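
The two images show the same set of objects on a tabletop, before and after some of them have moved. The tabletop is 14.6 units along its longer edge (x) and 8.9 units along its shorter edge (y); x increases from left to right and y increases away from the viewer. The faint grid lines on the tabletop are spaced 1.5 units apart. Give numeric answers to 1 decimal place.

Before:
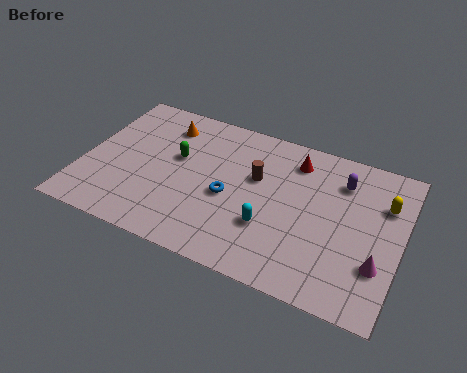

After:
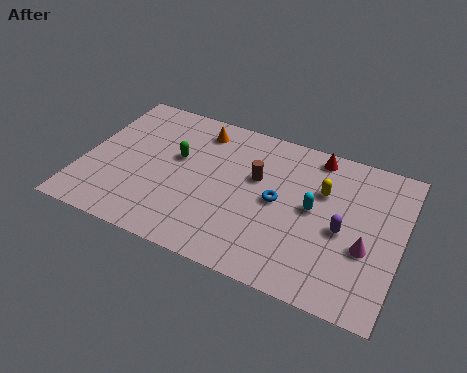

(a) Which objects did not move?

the green capsule and the brown cylinder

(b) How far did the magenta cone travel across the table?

0.9

The magenta cone moved from about (13.7, 2.7) to (13.1, 3.4), a distance of √(0.6² + 0.7²) ≈ 0.9.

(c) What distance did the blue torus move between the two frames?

2.3

From (6.8, 3.9) to (9.0, 4.5), the blue torus covered √(2.2² + 0.6²) ≈ 2.3 units.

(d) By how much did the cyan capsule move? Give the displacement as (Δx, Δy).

(1.8, 1.8)

From the two frames, the cyan capsule sits at roughly (8.8, 2.9) before and (10.6, 4.7) after.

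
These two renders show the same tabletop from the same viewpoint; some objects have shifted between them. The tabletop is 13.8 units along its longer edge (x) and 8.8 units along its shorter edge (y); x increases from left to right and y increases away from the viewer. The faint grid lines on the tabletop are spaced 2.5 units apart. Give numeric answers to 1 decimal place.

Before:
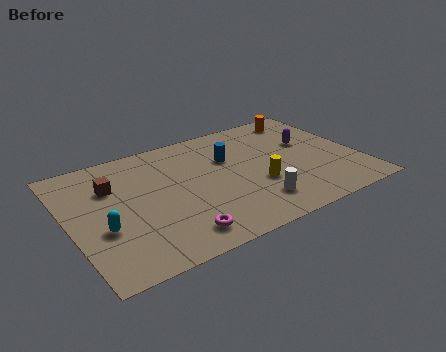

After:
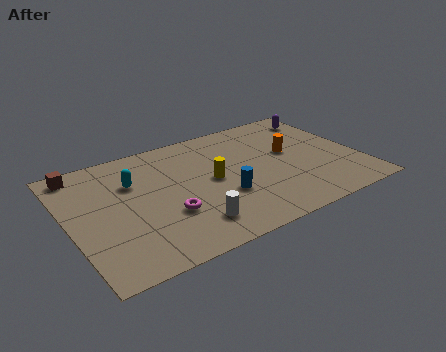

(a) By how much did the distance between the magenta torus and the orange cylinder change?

-3.0

They were about 9.6 units apart before and 6.6 after — 3.0 units closer together.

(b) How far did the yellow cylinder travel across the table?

2.4

The yellow cylinder was near (8.8, 3.2) before and (6.8, 4.5) after, so it travelled √(2.0² + 1.3²) ≈ 2.4 units.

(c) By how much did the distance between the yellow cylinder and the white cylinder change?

+1.7

Before: roughly 1.4 units apart; after: 3.1. That's 1.7 units further apart.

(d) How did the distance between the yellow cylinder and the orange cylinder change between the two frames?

-1.5

The distance was about 5.4 in the first image and 3.9 in the second, so they moved 1.5 units closer together.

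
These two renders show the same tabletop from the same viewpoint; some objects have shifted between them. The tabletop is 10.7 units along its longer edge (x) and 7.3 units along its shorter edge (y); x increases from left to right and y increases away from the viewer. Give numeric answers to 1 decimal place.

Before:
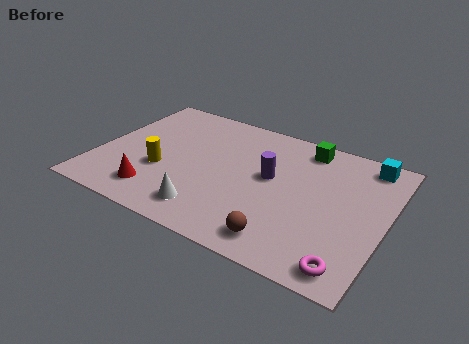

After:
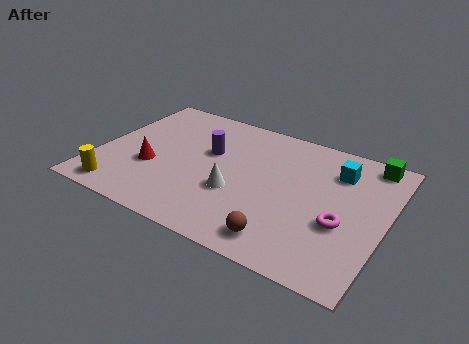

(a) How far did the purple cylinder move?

2.4

The purple cylinder was near (6.4, 4.1) before and (4.0, 4.5) after, so it travelled √(2.4² + 0.4²) ≈ 2.4 units.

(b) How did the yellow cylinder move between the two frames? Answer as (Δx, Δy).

(-1.3, -1.8)

From the two frames, the yellow cylinder sits at roughly (2.5, 2.7) before and (1.2, 0.9) after.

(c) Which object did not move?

the brown sphere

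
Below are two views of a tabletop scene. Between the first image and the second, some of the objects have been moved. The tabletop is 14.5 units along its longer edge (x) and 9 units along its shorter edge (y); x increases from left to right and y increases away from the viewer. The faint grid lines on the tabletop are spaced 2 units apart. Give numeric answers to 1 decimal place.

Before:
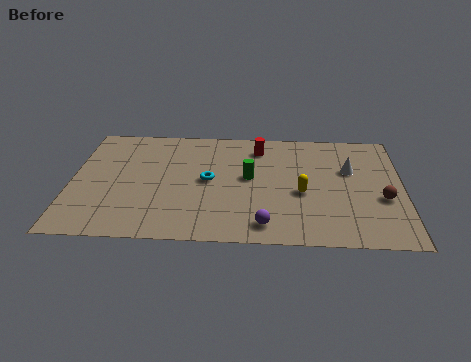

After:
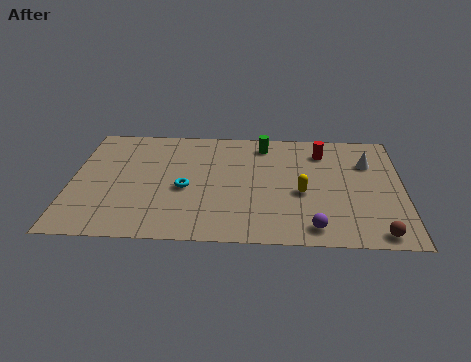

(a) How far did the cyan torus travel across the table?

1.2

From (6.0, 4.6) to (5.0, 3.9), the cyan torus covered √(1.0² + 0.7²) ≈ 1.2 units.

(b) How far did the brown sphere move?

2.6

The brown sphere moved from about (13.6, 3.5) to (13.3, 0.9), a distance of √(0.3² + 2.6²) ≈ 2.6.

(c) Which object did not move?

the yellow capsule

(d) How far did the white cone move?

1.0

The white cone moved from about (12.2, 5.7) to (13.0, 6.3), a distance of √(0.8² + 0.6²) ≈ 1.0.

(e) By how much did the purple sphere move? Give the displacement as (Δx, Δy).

(2.1, -0.1)

The purple sphere was at about (8.5, 1.3) and moved to about (10.6, 1.2).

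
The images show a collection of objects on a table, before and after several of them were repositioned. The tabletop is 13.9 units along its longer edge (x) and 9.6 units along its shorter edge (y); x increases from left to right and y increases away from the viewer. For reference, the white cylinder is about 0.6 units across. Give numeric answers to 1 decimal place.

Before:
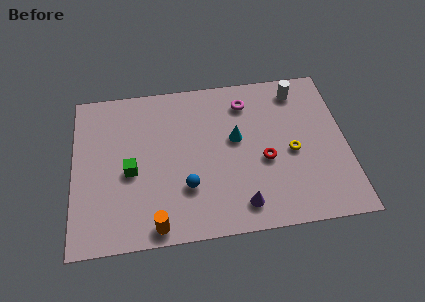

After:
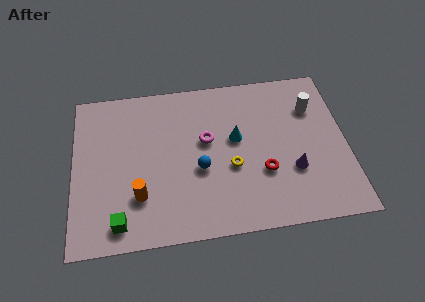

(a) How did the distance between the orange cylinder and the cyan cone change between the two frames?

-0.5

They were about 6.2 units apart before and 5.7 after — 0.5 units closer together.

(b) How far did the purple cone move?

3.2

From (8.4, 1.5) to (11.1, 3.2), the purple cone covered √(2.7² + 1.7²) ≈ 3.2 units.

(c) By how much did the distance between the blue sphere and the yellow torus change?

-4.0

The distance was about 5.6 in the first image and 1.6 in the second, so they moved 4.0 units closer together.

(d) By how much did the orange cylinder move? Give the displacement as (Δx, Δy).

(-0.8, 1.8)

From the two frames, the orange cylinder sits at roughly (4.1, 0.9) before and (3.3, 2.7) after.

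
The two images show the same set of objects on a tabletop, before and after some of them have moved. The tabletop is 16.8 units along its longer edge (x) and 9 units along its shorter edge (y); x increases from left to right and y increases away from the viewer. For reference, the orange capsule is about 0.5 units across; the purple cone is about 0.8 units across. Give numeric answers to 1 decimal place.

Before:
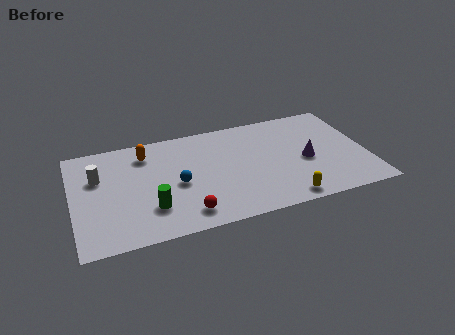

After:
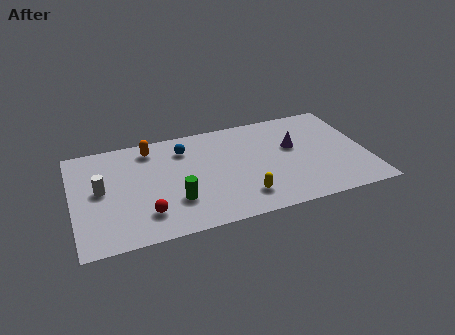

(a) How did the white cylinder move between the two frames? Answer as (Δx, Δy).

(0.1, -1.1)

The white cylinder started near (1.5, 5.9) and ended near (1.6, 4.8).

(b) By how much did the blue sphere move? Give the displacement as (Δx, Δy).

(0.6, 2.9)

The blue sphere was at about (5.9, 4.1) and moved to about (6.5, 7.0).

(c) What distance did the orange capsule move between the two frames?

0.5

The orange capsule was near (4.3, 7.2) before and (4.6, 7.6) after, so it travelled √(0.3² + 0.4²) ≈ 0.5 units.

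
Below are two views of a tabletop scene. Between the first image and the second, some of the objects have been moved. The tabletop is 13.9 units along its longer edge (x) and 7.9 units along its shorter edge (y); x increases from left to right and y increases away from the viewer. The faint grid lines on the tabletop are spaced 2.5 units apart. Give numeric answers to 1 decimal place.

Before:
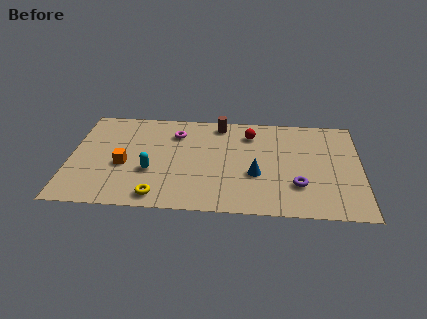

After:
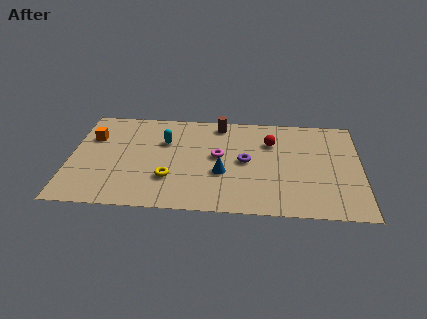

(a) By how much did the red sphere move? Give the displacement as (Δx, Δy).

(1.0, -0.6)

The red sphere was at about (8.6, 6.2) and moved to about (9.6, 5.6).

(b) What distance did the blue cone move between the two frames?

1.6

From (8.9, 3.0) to (7.3, 3.0), the blue cone covered √(1.6² + 0.0²) ≈ 1.6 units.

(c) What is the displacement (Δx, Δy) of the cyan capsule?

(0.6, 2.4)

The cyan capsule started near (3.9, 2.9) and ended near (4.5, 5.3).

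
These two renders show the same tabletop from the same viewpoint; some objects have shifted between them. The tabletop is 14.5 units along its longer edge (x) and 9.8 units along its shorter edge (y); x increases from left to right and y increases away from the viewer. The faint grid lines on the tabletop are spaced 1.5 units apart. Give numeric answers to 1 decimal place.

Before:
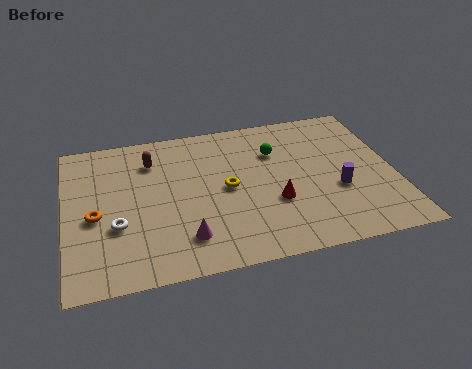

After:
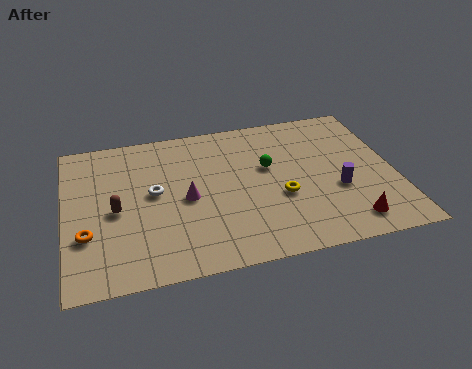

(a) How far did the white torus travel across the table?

2.5

From (2.2, 3.5) to (3.9, 5.3), the white torus covered √(1.7² + 1.8²) ≈ 2.5 units.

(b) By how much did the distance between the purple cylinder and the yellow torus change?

-2.4

Before: roughly 4.9 units apart; after: 2.5. That's 2.4 units closer together.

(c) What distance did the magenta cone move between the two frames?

2.5

The magenta cone was near (5.1, 2.1) before and (5.3, 4.6) after, so it travelled √(0.2² + 2.5²) ≈ 2.5 units.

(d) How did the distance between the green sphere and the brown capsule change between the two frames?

+1.4

The distance was about 5.5 in the first image and 6.9 in the second, so they moved 1.4 units further apart.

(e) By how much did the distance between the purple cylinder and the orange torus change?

+0.4

Before: roughly 10.6 units apart; after: 11.0. That's 0.4 units further apart.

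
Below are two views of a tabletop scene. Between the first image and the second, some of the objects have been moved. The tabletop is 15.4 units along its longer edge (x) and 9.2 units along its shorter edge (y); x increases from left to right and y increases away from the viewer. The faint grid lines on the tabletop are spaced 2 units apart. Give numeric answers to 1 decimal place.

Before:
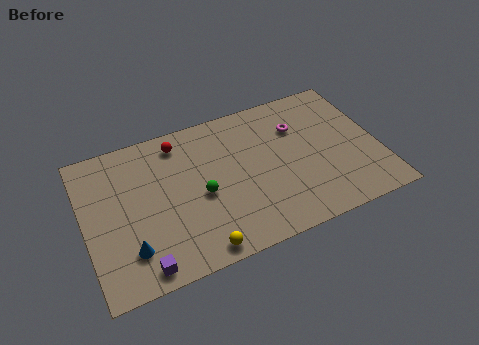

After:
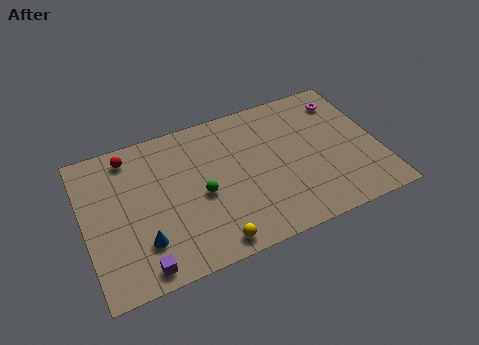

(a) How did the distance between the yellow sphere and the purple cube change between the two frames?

+0.7

The distance was about 2.9 in the first image and 3.6 in the second, so they moved 0.7 units further apart.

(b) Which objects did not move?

the green sphere and the purple cube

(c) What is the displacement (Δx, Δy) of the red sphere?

(-2.6, 0.1)

The red sphere started near (5.2, 7.8) and ended near (2.6, 7.9).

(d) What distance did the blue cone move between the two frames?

0.7

From (2.1, 2.2) to (2.8, 2.4), the blue cone covered √(0.7² + 0.2²) ≈ 0.7 units.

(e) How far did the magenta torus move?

2.8

The magenta torus was near (11.4, 6.5) before and (14.0, 7.4) after, so it travelled √(2.6² + 0.9²) ≈ 2.8 units.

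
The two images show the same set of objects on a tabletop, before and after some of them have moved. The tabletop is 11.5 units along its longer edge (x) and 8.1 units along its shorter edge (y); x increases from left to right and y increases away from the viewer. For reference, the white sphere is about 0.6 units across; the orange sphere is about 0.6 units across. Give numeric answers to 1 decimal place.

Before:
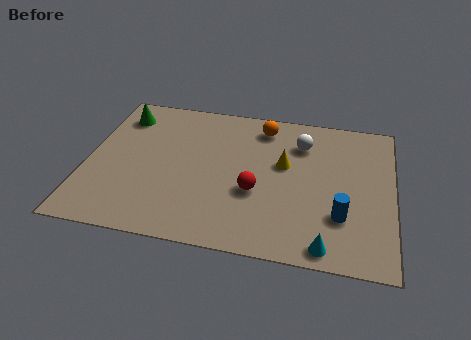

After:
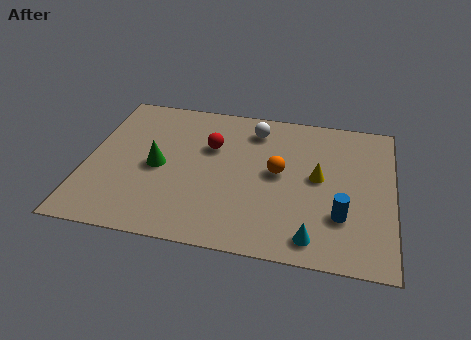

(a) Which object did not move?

the blue cylinder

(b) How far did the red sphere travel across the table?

2.8

The red sphere was near (6.4, 3.1) before and (4.6, 5.3) after, so it travelled √(1.8² + 2.2²) ≈ 2.8 units.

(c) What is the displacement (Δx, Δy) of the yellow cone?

(1.3, -0.5)

From the two frames, the yellow cone sits at roughly (7.4, 4.8) before and (8.7, 4.3) after.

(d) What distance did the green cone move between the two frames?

3.1

The green cone was near (1.1, 6.5) before and (2.7, 3.8) after, so it travelled √(1.6² + 2.7²) ≈ 3.1 units.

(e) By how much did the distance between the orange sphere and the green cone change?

-0.9

They were about 5.4 units apart before and 4.5 after — 0.9 units closer together.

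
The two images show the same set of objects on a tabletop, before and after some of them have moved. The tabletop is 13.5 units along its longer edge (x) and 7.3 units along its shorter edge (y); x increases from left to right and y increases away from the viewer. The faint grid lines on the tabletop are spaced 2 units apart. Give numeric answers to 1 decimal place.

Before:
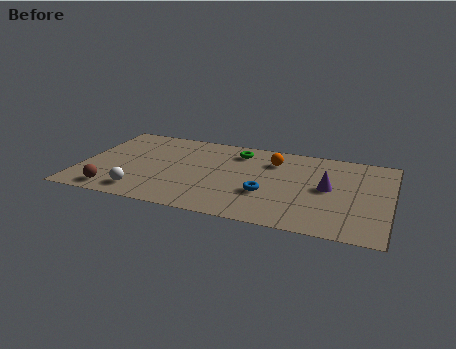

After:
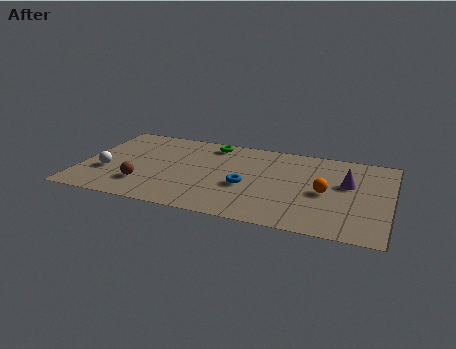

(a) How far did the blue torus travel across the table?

1.0

From (8.2, 2.6) to (7.3, 3.0), the blue torus covered √(0.9² + 0.4²) ≈ 1.0 units.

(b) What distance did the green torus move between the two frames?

1.3

The green torus moved from about (6.7, 5.9) to (5.5, 6.3), a distance of √(1.2² + 0.4²) ≈ 1.3.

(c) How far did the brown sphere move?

1.5

The brown sphere moved from about (1.7, 1.0) to (2.9, 1.9), a distance of √(1.2² + 0.9²) ≈ 1.5.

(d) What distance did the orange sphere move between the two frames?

3.2

The orange sphere moved from about (8.3, 5.5) to (10.7, 3.4), a distance of √(2.4² + 2.1²) ≈ 3.2.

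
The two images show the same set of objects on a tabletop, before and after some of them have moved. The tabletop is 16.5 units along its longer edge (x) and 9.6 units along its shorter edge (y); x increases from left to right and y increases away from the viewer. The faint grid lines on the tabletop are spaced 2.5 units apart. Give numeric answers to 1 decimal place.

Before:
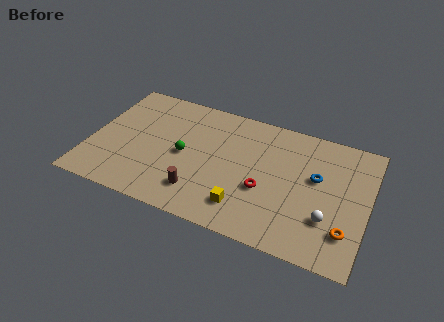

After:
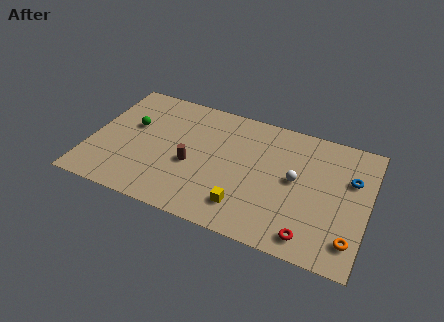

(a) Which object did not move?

the yellow cube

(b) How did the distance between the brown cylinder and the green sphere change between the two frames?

+1.4

They were about 2.8 units apart before and 4.2 after — 1.4 units further apart.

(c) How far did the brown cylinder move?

2.0

The brown cylinder was near (6.8, 2.1) before and (6.1, 4.0) after, so it travelled √(0.7² + 1.9²) ≈ 2.0 units.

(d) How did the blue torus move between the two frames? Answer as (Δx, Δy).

(2.0, 0.6)

The blue torus was at about (13.4, 5.7) and moved to about (15.4, 6.3).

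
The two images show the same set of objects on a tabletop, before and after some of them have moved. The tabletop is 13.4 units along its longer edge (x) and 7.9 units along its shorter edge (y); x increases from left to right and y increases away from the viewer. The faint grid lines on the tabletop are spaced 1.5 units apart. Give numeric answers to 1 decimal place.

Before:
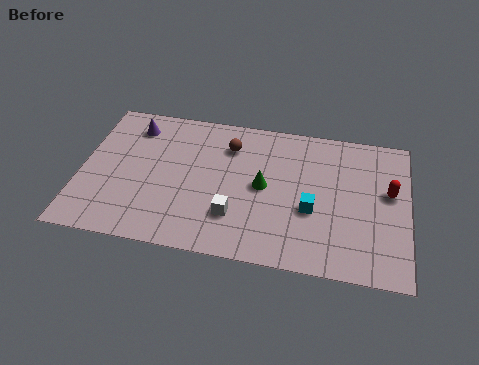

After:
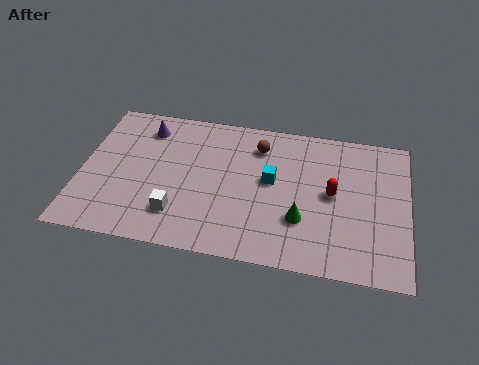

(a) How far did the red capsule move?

2.4

The red capsule was near (12.6, 4.6) before and (10.3, 4.1) after, so it travelled √(2.3² + 0.5²) ≈ 2.4 units.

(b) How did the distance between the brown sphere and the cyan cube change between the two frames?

-2.6

They were about 4.5 units apart before and 1.9 after — 2.6 units closer together.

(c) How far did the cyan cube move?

2.1

From (9.5, 3.1) to (7.8, 4.4), the cyan cube covered √(1.7² + 1.3²) ≈ 2.1 units.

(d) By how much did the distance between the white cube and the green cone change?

+2.9

They were about 2.1 units apart before and 5.0 after — 2.9 units further apart.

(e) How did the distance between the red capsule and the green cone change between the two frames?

-3.1

They were about 5.1 units apart before and 2.0 after — 3.1 units closer together.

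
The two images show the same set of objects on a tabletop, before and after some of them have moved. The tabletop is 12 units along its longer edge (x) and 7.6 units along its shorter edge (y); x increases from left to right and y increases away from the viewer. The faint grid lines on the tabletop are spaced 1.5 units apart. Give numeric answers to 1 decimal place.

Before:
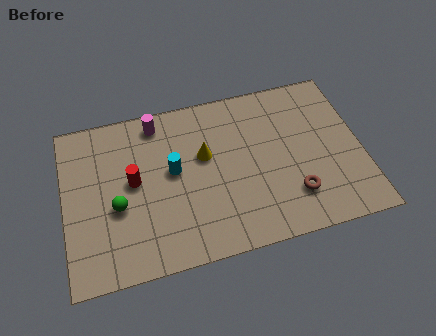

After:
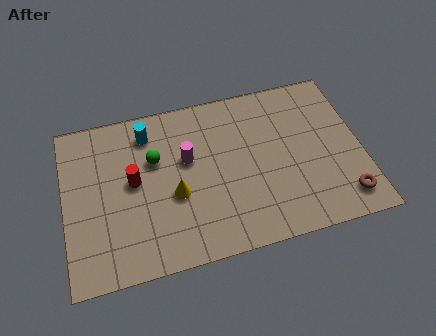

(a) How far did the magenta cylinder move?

2.3

The magenta cylinder moved from about (3.9, 6.6) to (5.0, 4.6), a distance of √(1.1² + 2.0²) ≈ 2.3.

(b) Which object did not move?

the red cylinder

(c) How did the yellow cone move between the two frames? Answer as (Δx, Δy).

(-1.3, -1.5)

From the two frames, the yellow cone sits at roughly (5.7, 4.6) before and (4.4, 3.1) after.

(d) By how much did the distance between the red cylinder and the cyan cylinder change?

+0.6

Before: roughly 1.6 units apart; after: 2.2. That's 0.6 units further apart.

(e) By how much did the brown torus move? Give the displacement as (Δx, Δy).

(2.0, -0.6)

The brown torus was at about (9.1, 1.9) and moved to about (11.1, 1.3).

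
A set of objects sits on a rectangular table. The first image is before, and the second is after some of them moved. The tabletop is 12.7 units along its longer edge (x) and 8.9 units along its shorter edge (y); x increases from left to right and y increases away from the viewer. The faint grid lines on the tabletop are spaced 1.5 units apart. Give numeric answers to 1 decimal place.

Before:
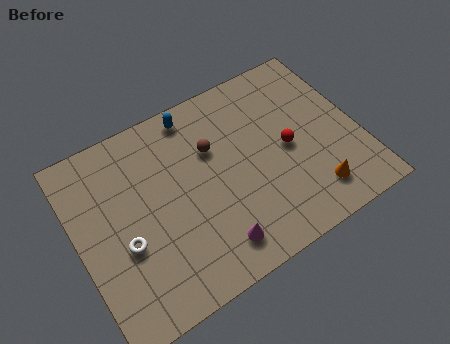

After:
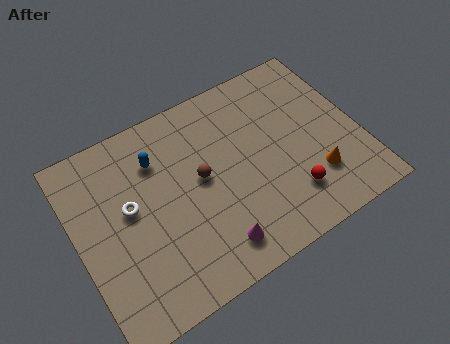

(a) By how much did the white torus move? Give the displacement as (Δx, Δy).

(0.5, 1.5)

From the two frames, the white torus sits at roughly (1.9, 3.5) before and (2.4, 5.0) after.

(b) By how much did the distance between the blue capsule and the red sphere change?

+1.8

They were about 5.2 units apart before and 7.0 after — 1.8 units further apart.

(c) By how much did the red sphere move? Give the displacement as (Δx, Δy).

(-0.3, -2.2)

From the two frames, the red sphere sits at roughly (9.5, 4.3) before and (9.2, 2.1) after.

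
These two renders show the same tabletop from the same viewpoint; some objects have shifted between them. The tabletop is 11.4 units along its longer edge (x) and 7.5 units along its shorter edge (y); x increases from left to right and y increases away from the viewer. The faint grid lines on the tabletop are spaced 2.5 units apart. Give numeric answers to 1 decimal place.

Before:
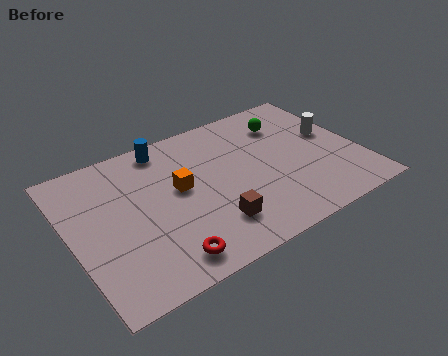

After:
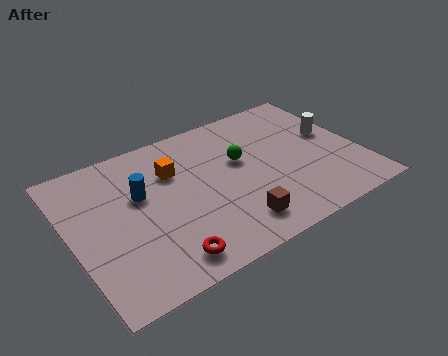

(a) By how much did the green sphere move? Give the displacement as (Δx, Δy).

(-2.1, -1.2)

From the two frames, the green sphere sits at roughly (8.9, 5.7) before and (6.8, 4.5) after.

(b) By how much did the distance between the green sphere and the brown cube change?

-2.2

The distance was about 5.4 in the first image and 3.2 in the second, so they moved 2.2 units closer together.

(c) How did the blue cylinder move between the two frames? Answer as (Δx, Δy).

(-1.3, -2.0)

The blue cylinder started near (4.1, 6.6) and ended near (2.8, 4.6).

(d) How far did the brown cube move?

0.9

The brown cube was near (5.2, 1.8) before and (6.0, 1.4) after, so it travelled √(0.8² + 0.4²) ≈ 0.9 units.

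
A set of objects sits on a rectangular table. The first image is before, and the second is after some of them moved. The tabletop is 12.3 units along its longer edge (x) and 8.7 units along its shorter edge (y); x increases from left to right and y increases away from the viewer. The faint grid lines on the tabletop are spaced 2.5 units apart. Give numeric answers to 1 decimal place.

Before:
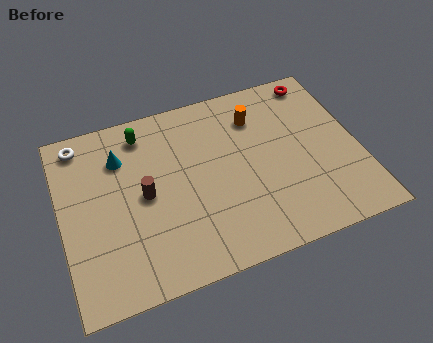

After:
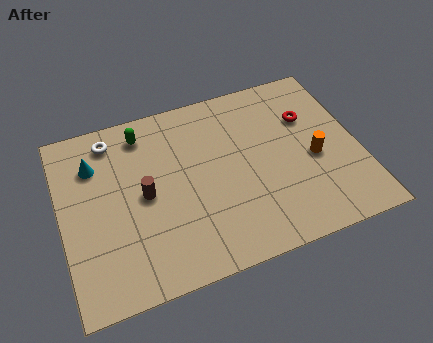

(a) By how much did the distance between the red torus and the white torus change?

-1.8

Before: roughly 10.0 units apart; after: 8.2. That's 1.8 units closer together.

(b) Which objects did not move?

the brown cylinder and the green capsule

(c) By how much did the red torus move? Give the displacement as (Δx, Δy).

(-0.6, -1.8)

The red torus started near (11.0, 7.7) and ended near (10.4, 5.9).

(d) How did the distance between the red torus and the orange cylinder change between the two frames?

-0.8

The distance was about 2.9 in the first image and 2.1 in the second, so they moved 0.8 units closer together.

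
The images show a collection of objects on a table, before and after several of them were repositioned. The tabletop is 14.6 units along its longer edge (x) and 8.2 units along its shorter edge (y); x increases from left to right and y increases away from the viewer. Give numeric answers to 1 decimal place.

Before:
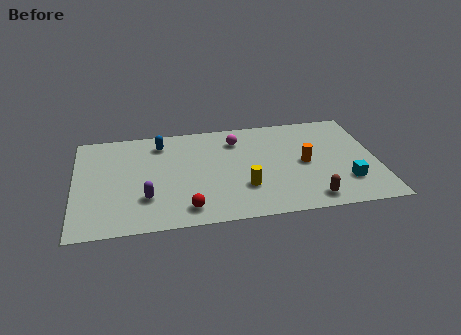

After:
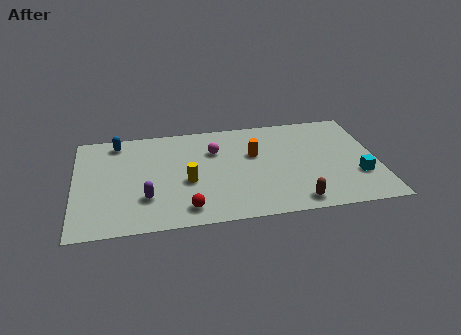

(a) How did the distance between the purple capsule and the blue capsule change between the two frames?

+0.5

They were about 4.4 units apart before and 4.9 after — 0.5 units further apart.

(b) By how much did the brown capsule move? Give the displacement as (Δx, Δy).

(-0.7, -0.1)

The brown capsule started near (11.2, 1.1) and ended near (10.5, 1.0).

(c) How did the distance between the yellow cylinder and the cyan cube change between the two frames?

+3.3

Before: roughly 4.9 units apart; after: 8.2. That's 3.3 units further apart.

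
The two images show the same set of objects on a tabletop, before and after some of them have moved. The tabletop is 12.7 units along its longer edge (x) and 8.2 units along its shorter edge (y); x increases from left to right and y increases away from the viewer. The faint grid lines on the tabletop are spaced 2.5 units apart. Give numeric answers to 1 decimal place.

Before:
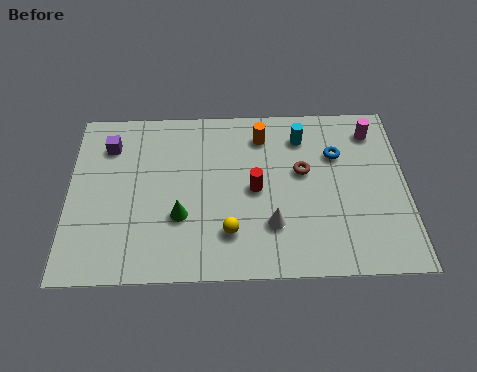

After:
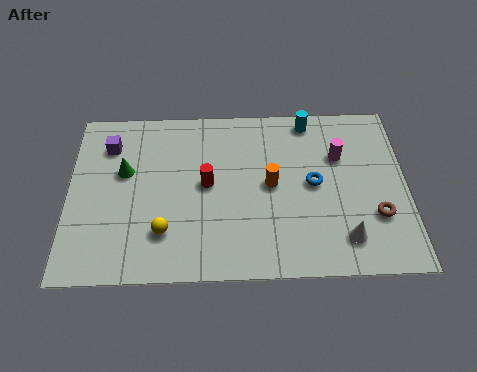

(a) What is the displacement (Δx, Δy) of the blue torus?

(-0.9, -1.4)

The blue torus started near (10.1, 5.6) and ended near (9.2, 4.2).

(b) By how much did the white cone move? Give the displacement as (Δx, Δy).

(2.7, -0.7)

From the two frames, the white cone sits at roughly (7.6, 2.3) before and (10.3, 1.6) after.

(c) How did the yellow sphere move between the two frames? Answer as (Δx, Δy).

(-2.4, 0.1)

From the two frames, the yellow sphere sits at roughly (6.0, 2.0) before and (3.6, 2.1) after.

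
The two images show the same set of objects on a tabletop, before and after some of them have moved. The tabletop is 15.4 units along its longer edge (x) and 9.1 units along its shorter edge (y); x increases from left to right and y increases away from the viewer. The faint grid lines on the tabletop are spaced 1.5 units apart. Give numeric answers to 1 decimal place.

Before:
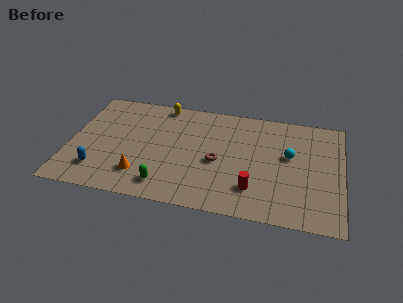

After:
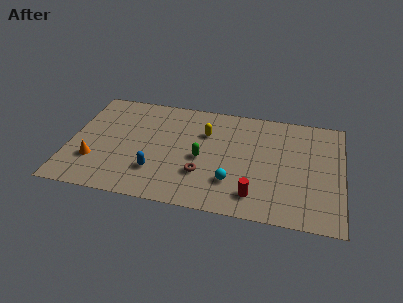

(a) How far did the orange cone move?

2.8

The orange cone moved from about (4.2, 2.1) to (1.5, 2.7), a distance of √(2.7² + 0.6²) ≈ 2.8.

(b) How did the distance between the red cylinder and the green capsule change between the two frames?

-1.0

Before: roughly 4.9 units apart; after: 3.9. That's 1.0 units closer together.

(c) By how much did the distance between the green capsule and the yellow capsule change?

-4.5

They were about 6.7 units apart before and 2.2 after — 4.5 units closer together.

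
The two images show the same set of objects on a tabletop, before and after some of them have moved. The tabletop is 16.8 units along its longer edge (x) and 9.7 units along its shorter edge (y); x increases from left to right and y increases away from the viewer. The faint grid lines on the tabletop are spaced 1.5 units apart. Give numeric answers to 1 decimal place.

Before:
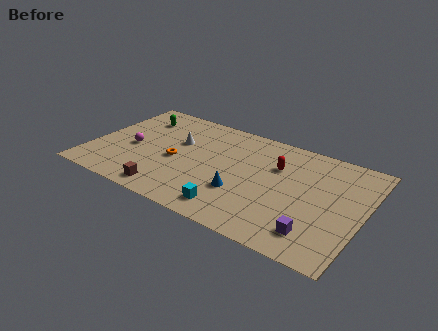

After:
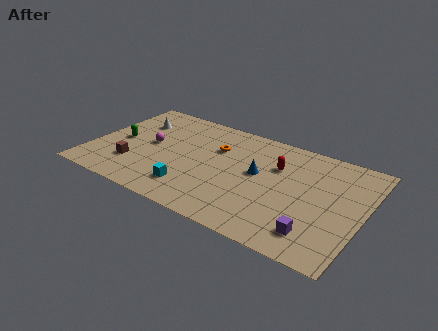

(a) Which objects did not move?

the purple cube and the red capsule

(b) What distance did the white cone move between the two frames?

3.0

The white cone moved from about (5.1, 6.1) to (2.2, 7.0), a distance of √(2.9² + 0.9²) ≈ 3.0.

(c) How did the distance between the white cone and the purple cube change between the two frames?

+3.0

The distance was about 10.1 in the first image and 13.1 in the second, so they moved 3.0 units further apart.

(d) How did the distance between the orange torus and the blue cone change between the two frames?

-1.4

The distance was about 4.4 in the first image and 3.0 in the second, so they moved 1.4 units closer together.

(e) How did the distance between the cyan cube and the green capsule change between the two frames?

-3.6

The distance was about 9.2 in the first image and 5.6 in the second, so they moved 3.6 units closer together.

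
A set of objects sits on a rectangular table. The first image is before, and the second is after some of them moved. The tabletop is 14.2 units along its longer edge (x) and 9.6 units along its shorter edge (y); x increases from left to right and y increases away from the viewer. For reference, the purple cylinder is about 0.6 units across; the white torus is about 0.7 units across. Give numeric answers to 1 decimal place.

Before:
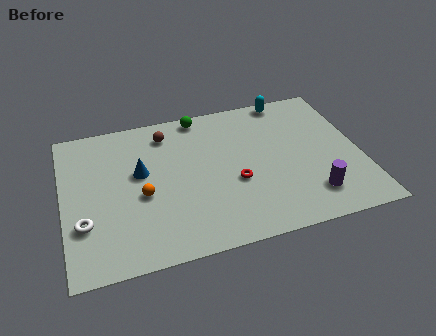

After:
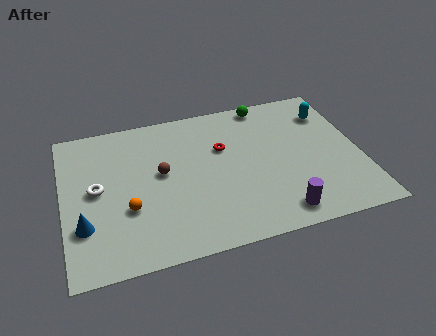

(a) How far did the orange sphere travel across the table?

1.0

The orange sphere moved from about (3.7, 4.1) to (3.0, 3.4), a distance of √(0.7² + 0.7²) ≈ 1.0.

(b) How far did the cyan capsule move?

2.4

The cyan capsule moved from about (11.1, 8.8) to (13.0, 7.3), a distance of √(1.9² + 1.5²) ≈ 2.4.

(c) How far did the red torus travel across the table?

2.4

From (8.1, 3.8) to (7.7, 6.2), the red torus covered √(0.4² + 2.4²) ≈ 2.4 units.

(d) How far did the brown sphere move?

2.6

The brown sphere moved from about (5.1, 7.9) to (4.7, 5.3), a distance of √(0.4² + 2.6²) ≈ 2.6.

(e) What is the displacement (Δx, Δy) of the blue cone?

(-2.8, -2.7)

The blue cone started near (3.7, 5.6) and ended near (0.9, 2.9).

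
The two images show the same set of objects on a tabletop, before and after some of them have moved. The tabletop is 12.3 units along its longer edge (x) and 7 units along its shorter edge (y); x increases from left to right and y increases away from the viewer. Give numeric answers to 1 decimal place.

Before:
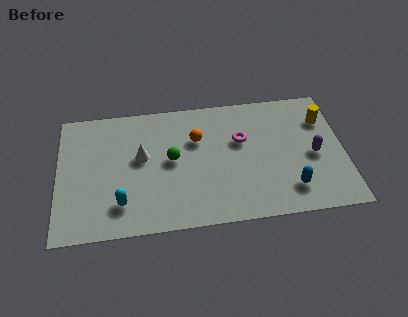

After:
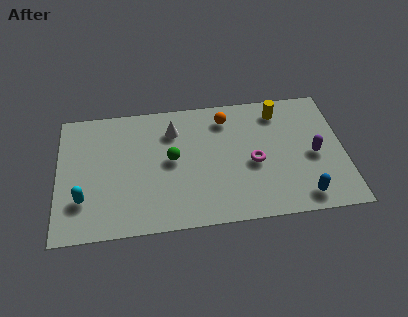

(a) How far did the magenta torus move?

1.4

The magenta torus was near (7.9, 4.4) before and (8.4, 3.1) after, so it travelled √(0.5² + 1.3²) ≈ 1.4 units.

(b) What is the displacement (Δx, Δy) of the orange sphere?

(1.3, 1.0)

The orange sphere was at about (6.0, 4.7) and moved to about (7.3, 5.7).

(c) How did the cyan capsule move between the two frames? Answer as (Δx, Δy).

(-1.6, 0.4)

The cyan capsule was at about (2.7, 1.6) and moved to about (1.1, 2.0).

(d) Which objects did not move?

the purple capsule and the green sphere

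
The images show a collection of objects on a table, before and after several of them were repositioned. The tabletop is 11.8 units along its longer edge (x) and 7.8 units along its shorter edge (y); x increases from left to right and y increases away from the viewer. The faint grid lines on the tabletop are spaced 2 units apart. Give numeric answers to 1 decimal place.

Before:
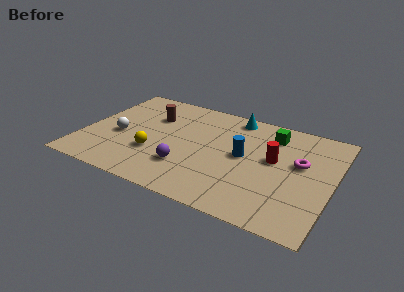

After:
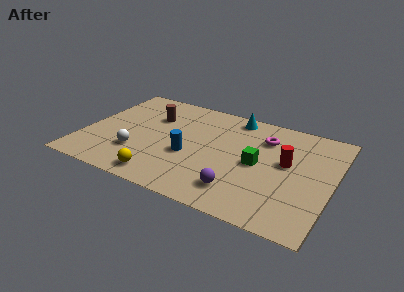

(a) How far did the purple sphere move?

2.7

From (5.1, 2.2) to (7.7, 1.6), the purple sphere covered √(2.6² + 0.6²) ≈ 2.7 units.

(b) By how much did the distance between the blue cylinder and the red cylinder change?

+3.3

They were about 1.4 units apart before and 4.7 after — 3.3 units further apart.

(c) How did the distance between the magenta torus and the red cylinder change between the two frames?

+0.6

The distance was about 1.2 in the first image and 1.8 in the second, so they moved 0.6 units further apart.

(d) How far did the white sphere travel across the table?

1.4

The white sphere moved from about (1.7, 3.3) to (2.7, 2.3), a distance of √(1.0² + 1.0²) ≈ 1.4.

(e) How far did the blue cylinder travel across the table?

2.7

The blue cylinder moved from about (7.6, 4.1) to (5.1, 3.1), a distance of √(2.5² + 1.0²) ≈ 2.7.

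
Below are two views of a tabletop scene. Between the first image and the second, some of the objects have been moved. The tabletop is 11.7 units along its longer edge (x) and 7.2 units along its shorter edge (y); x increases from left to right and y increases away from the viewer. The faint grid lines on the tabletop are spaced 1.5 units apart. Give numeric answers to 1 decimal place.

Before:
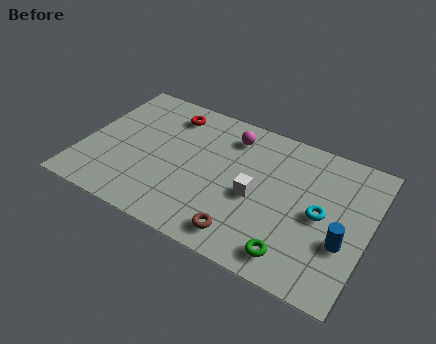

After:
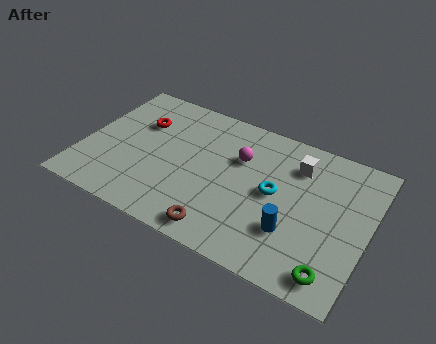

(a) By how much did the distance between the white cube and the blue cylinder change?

-0.3

They were about 3.6 units apart before and 3.3 after — 0.3 units closer together.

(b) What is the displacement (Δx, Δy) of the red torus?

(-1.1, -1.0)

The red torus started near (3.2, 5.9) and ended near (2.1, 4.9).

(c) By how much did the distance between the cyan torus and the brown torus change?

-0.4

They were about 3.7 units apart before and 3.3 after — 0.4 units closer together.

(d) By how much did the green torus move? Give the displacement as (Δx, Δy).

(1.6, -0.1)

From the two frames, the green torus sits at roughly (9.0, 1.1) before and (10.6, 1.0) after.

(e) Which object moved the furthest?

the white cube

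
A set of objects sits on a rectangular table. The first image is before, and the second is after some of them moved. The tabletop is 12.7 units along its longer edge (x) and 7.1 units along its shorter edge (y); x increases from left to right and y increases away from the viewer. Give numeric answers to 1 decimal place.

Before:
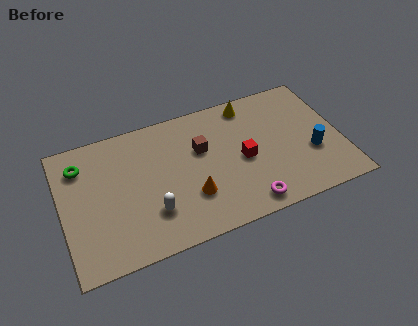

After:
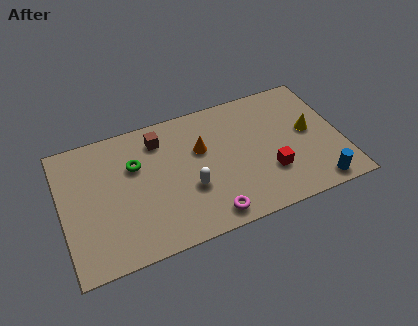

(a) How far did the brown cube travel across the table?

2.2

The brown cube moved from about (6.4, 4.5) to (4.6, 5.7), a distance of √(1.8² + 1.2²) ≈ 2.2.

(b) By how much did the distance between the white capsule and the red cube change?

-0.9

Before: roughly 4.5 units apart; after: 3.6. That's 0.9 units closer together.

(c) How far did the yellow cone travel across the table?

3.5

The yellow cone was near (8.8, 6.2) before and (11.3, 3.8) after, so it travelled √(2.5² + 2.4²) ≈ 3.5 units.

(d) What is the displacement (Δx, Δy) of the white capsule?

(1.8, 0.6)

The white capsule started near (3.9, 2.0) and ended near (5.7, 2.6).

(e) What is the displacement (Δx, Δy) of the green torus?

(2.4, -0.8)

The green torus was at about (1.0, 5.5) and moved to about (3.4, 4.7).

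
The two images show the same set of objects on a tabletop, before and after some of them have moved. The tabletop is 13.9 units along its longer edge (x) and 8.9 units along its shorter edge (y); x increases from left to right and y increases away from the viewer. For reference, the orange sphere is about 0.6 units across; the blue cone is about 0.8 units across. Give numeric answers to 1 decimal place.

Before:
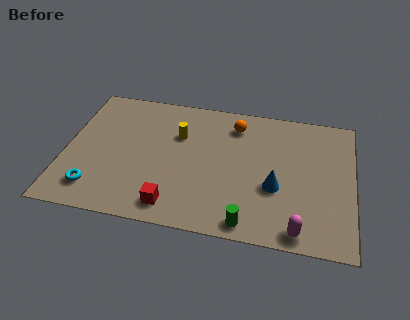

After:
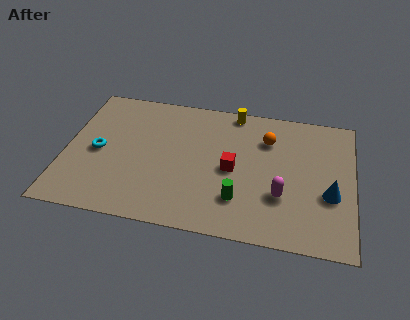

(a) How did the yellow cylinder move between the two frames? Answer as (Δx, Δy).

(2.6, 2.1)

The yellow cylinder was at about (5.4, 6.0) and moved to about (8.0, 8.1).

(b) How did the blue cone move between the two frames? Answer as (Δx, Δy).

(2.6, 0.0)

The blue cone started near (10.2, 3.4) and ended near (12.8, 3.4).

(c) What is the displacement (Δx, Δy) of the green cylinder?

(-0.5, 1.4)

From the two frames, the green cylinder sits at roughly (9.0, 0.9) before and (8.5, 2.3) after.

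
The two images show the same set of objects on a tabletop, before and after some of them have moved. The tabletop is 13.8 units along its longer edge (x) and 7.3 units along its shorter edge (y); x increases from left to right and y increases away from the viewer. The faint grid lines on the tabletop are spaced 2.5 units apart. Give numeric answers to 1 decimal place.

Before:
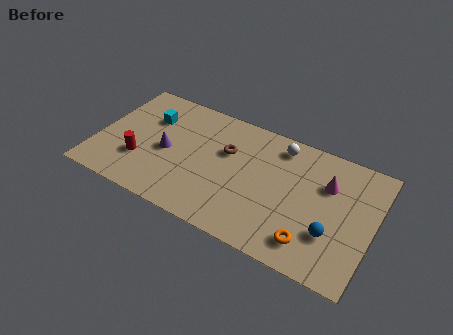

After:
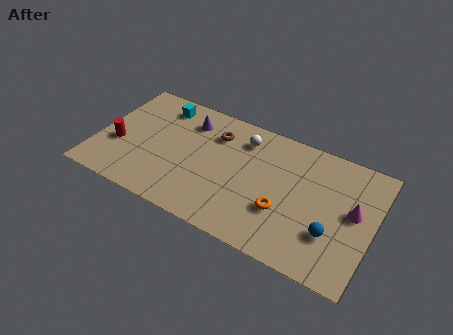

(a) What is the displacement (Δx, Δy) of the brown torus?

(-0.7, 0.8)

The brown torus started near (6.4, 4.7) and ended near (5.7, 5.5).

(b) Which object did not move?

the blue sphere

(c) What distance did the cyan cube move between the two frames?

1.1

From (2.4, 5.1) to (2.8, 6.1), the cyan cube covered √(0.4² + 1.0²) ≈ 1.1 units.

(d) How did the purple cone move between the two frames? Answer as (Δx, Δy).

(0.8, 2.3)

The purple cone started near (3.5, 3.4) and ended near (4.3, 5.7).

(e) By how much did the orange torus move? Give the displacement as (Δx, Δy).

(-1.5, 1.1)

From the two frames, the orange torus sits at roughly (11.0, 1.4) before and (9.5, 2.5) after.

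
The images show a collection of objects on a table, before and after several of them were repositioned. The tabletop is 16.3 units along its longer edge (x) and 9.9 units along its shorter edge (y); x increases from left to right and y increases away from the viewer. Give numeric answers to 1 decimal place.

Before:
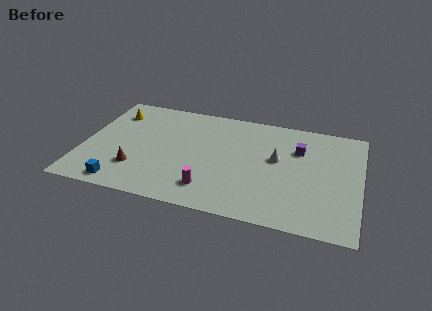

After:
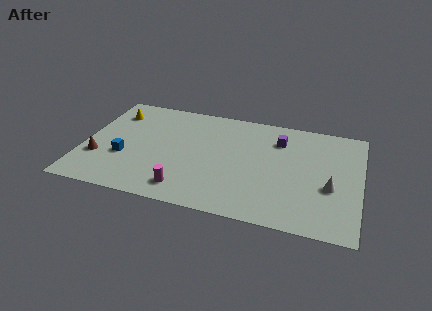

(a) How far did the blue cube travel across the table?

2.5

From (2.6, 1.1) to (2.5, 3.6), the blue cube covered √(0.1² + 2.5²) ≈ 2.5 units.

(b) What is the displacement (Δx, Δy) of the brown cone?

(-2.3, 0.5)

The brown cone started near (3.3, 2.7) and ended near (1.0, 3.2).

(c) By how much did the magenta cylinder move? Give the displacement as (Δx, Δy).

(-1.4, -0.4)

The magenta cylinder started near (7.7, 2.0) and ended near (6.3, 1.6).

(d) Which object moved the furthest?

the white cone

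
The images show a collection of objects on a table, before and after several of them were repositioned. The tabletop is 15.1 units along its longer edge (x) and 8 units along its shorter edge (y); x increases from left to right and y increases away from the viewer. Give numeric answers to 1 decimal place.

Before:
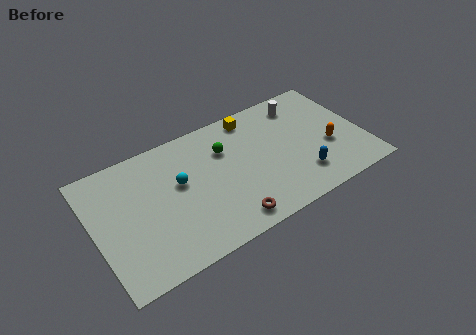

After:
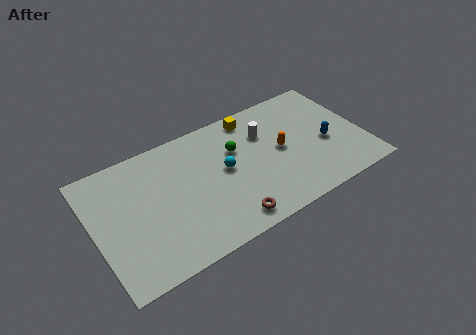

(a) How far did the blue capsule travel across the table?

2.3

The blue capsule moved from about (11.3, 1.9) to (13.0, 3.4), a distance of √(1.7² + 1.5²) ≈ 2.3.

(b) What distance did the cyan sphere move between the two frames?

2.5

From (4.8, 4.7) to (7.3, 4.3), the cyan sphere covered √(2.5² + 0.4²) ≈ 2.5 units.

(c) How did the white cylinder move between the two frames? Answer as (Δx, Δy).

(-2.3, -1.0)

The white cylinder was at about (12.1, 6.6) and moved to about (9.8, 5.6).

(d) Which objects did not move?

the yellow cube and the brown torus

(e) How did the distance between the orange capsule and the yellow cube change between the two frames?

-2.3

Before: roughly 5.4 units apart; after: 3.1. That's 2.3 units closer together.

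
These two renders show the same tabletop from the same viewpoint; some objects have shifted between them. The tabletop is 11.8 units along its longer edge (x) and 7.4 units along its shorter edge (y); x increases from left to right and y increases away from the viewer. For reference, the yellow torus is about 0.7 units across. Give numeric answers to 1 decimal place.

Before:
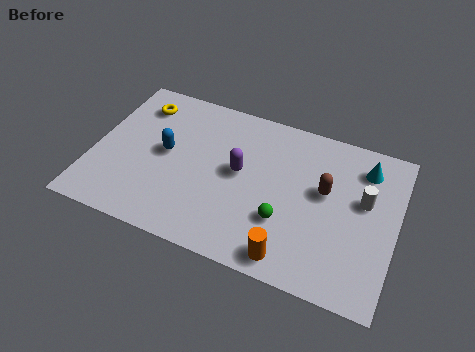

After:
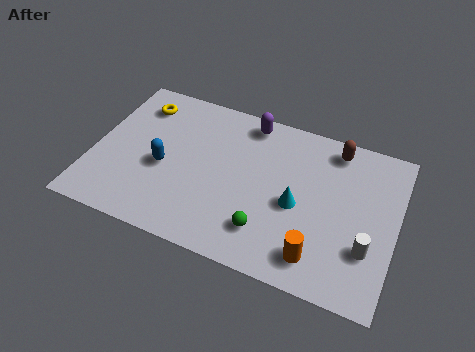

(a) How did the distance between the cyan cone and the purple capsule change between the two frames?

-1.2

They were about 5.1 units apart before and 3.9 after — 1.2 units closer together.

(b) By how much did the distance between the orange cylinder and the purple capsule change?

+2.2

Before: roughly 3.9 units apart; after: 6.1. That's 2.2 units further apart.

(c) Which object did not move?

the yellow torus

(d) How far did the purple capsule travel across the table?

2.5

The purple capsule was near (5.7, 4.0) before and (5.8, 6.5) after, so it travelled √(0.1² + 2.5²) ≈ 2.5 units.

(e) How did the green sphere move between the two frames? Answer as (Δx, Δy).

(-0.6, -0.7)

The green sphere started near (7.6, 2.4) and ended near (7.0, 1.7).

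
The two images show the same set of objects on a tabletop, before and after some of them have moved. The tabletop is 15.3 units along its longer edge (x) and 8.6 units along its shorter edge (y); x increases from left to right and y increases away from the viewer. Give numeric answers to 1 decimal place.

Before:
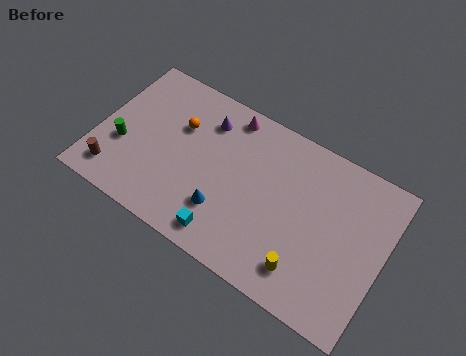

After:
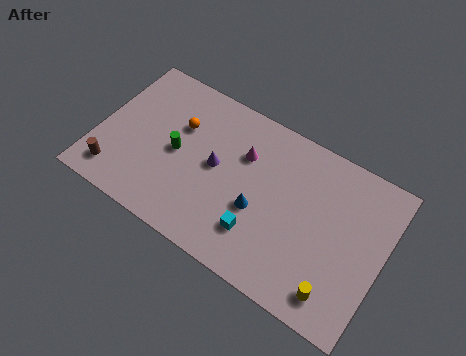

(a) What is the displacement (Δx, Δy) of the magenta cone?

(1.1, -1.7)

The magenta cone was at about (6.5, 7.6) and moved to about (7.6, 5.9).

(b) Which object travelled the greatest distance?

the green cylinder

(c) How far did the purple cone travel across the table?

2.4

The purple cone moved from about (5.4, 6.7) to (6.3, 4.5), a distance of √(0.9² + 2.2²) ≈ 2.4.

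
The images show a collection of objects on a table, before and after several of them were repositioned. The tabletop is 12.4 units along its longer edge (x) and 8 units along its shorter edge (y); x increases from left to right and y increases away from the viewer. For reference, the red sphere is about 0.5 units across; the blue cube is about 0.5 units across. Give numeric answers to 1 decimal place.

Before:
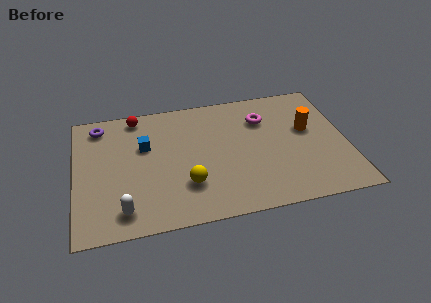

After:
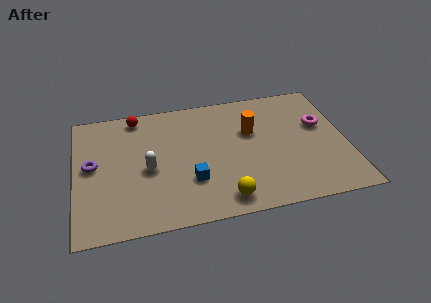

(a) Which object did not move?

the red sphere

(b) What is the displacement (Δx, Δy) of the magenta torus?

(2.6, -0.9)

From the two frames, the magenta torus sits at roughly (8.7, 5.8) before and (11.3, 4.9) after.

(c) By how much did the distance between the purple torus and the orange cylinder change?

-2.4

They were about 9.7 units apart before and 7.3 after — 2.4 units closer together.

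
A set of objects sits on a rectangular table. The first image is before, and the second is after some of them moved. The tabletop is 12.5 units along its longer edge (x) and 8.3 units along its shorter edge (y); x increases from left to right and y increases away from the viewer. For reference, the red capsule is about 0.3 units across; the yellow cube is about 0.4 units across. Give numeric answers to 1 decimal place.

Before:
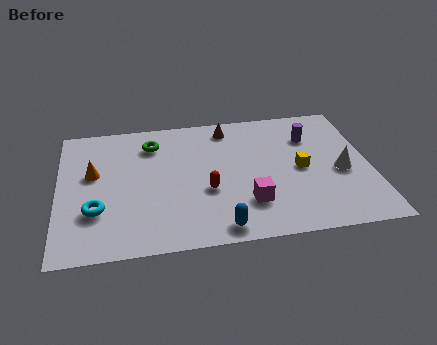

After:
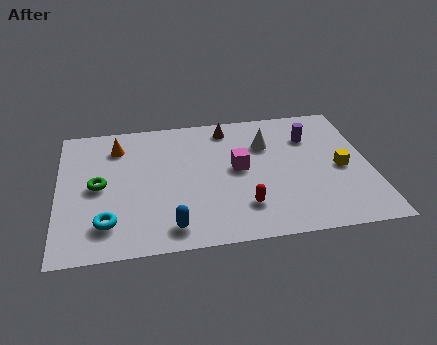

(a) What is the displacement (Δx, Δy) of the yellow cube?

(1.6, -0.2)

The yellow cube was at about (9.7, 4.0) and moved to about (11.3, 3.8).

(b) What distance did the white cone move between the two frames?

3.6

From (11.3, 3.6) to (8.4, 5.8), the white cone covered √(2.9² + 2.2²) ≈ 3.6 units.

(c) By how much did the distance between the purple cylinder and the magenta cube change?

-1.3

They were about 4.7 units apart before and 3.4 after — 1.3 units closer together.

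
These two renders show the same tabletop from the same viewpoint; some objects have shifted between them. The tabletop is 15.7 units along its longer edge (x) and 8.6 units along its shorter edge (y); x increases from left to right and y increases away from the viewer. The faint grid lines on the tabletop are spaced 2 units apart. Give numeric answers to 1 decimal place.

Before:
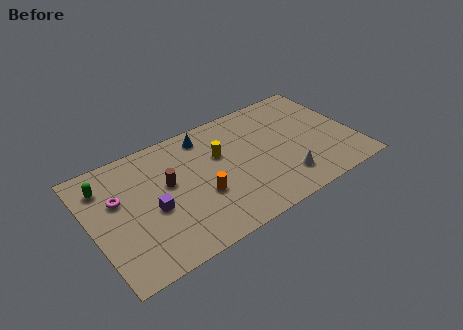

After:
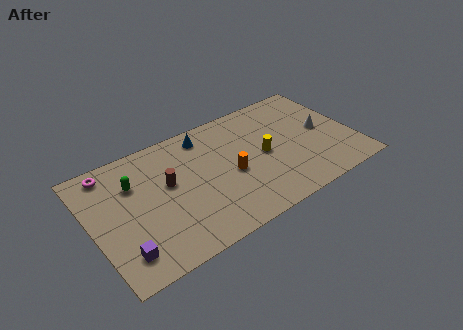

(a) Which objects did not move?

the brown cylinder and the blue cone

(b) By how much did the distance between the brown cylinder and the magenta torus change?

+1.1

Before: roughly 2.9 units apart; after: 4.0. That's 1.1 units further apart.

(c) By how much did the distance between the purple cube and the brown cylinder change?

+2.9

The distance was about 1.7 in the first image and 4.6 in the second, so they moved 2.9 units further apart.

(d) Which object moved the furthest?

the white cone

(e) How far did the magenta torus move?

2.1

The magenta torus was near (1.7, 5.4) before and (1.5, 7.5) after, so it travelled √(0.2² + 2.1²) ≈ 2.1 units.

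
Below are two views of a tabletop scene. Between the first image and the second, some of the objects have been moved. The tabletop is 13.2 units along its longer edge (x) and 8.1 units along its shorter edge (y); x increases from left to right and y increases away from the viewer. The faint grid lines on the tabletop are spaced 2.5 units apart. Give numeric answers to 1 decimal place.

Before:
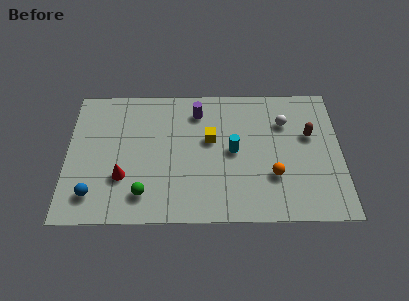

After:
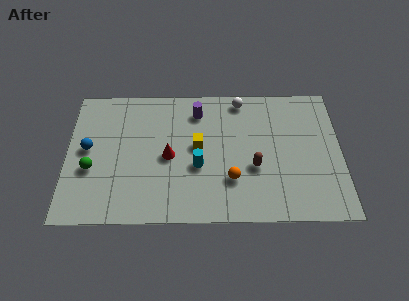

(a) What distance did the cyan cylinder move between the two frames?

1.9

The cyan cylinder was near (8.0, 4.1) before and (6.3, 3.2) after, so it travelled √(1.7² + 0.9²) ≈ 1.9 units.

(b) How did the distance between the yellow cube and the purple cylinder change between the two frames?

+0.3

They were about 1.8 units apart before and 2.1 after — 0.3 units further apart.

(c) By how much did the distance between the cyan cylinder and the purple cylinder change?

+0.4

The distance was about 2.9 in the first image and 3.3 in the second, so they moved 0.4 units further apart.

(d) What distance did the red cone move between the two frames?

2.5

The red cone was near (2.7, 2.6) before and (4.9, 3.8) after, so it travelled √(2.2² + 1.2²) ≈ 2.5 units.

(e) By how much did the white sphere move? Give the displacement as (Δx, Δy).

(-2.1, 1.4)

From the two frames, the white sphere sits at roughly (10.5, 5.8) before and (8.4, 7.2) after.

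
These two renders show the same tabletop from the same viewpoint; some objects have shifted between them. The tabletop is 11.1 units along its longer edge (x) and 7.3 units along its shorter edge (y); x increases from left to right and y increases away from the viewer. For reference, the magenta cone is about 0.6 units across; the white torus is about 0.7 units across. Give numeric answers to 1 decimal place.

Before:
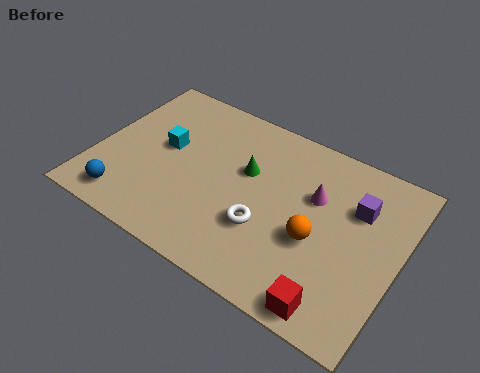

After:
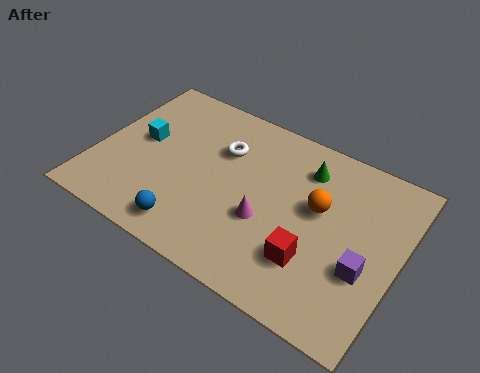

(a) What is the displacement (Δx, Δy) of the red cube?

(-1.0, 1.3)

The red cube was at about (9.2, 0.8) and moved to about (8.2, 2.1).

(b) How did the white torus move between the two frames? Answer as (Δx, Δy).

(-2.0, 2.5)

The white torus was at about (6.4, 2.5) and moved to about (4.4, 5.0).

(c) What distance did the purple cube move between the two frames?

2.4

The purple cube was near (9.4, 5.0) before and (10.0, 2.7) after, so it travelled √(0.6² + 2.3²) ≈ 2.4 units.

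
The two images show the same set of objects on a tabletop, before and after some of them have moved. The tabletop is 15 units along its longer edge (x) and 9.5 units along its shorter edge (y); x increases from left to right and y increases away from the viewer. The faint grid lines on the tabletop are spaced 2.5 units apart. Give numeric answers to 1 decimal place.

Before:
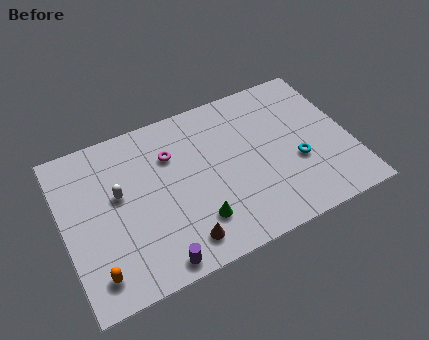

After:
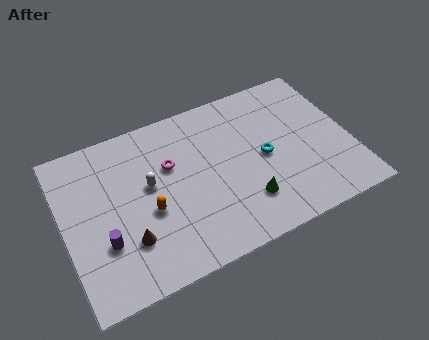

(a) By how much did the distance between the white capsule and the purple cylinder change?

-1.3

Before: roughly 4.8 units apart; after: 3.5. That's 1.3 units closer together.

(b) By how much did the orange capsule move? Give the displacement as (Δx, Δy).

(3.0, 2.3)

The orange capsule started near (1.3, 1.6) and ended near (4.3, 3.9).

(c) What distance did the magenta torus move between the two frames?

0.6

The magenta torus was near (5.8, 6.7) before and (5.7, 6.1) after, so it travelled √(0.1² + 0.6²) ≈ 0.6 units.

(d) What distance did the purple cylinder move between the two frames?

3.3

From (4.3, 0.9) to (1.9, 3.1), the purple cylinder covered √(2.4² + 2.2²) ≈ 3.3 units.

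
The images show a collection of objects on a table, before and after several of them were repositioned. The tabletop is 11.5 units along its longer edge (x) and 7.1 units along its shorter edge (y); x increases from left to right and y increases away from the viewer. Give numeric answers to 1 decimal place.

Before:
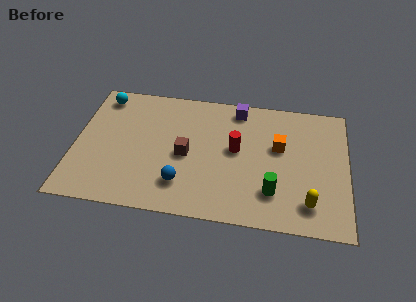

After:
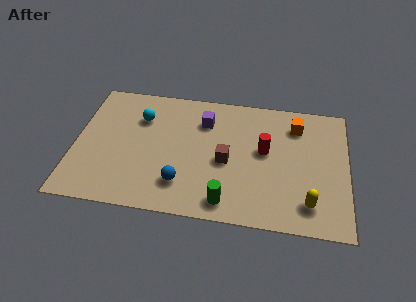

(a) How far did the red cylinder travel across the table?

1.2

From (6.8, 3.9) to (8.0, 4.0), the red cylinder covered √(1.2² + 0.1²) ≈ 1.2 units.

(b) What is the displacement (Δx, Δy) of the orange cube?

(0.7, 1.3)

The orange cube started near (8.6, 4.3) and ended near (9.3, 5.6).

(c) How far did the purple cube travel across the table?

1.7

From (6.8, 6.2) to (5.4, 5.3), the purple cube covered √(1.4² + 0.9²) ≈ 1.7 units.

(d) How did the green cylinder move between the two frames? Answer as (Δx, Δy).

(-1.9, -0.8)

From the two frames, the green cylinder sits at roughly (8.4, 1.8) before and (6.5, 1.0) after.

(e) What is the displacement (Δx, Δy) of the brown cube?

(1.7, -0.1)

From the two frames, the brown cube sits at roughly (4.7, 3.3) before and (6.4, 3.2) after.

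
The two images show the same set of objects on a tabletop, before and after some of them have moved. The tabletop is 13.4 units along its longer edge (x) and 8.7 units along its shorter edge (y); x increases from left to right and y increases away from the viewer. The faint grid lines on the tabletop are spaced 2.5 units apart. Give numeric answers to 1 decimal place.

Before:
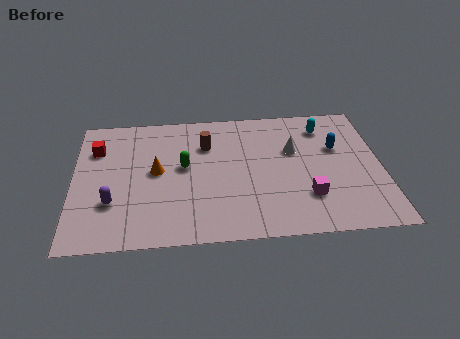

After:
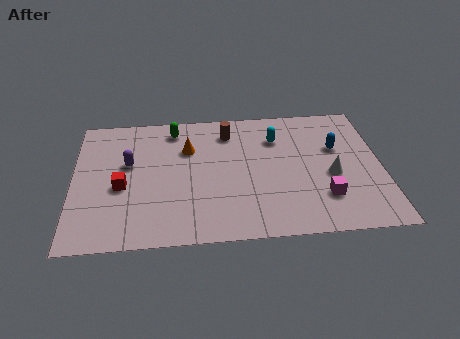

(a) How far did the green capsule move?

2.6

The green capsule was near (4.8, 4.8) before and (4.4, 7.4) after, so it travelled √(0.4² + 2.6²) ≈ 2.6 units.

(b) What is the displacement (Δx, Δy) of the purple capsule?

(0.7, 2.5)

From the two frames, the purple capsule sits at roughly (1.7, 2.7) before and (2.4, 5.2) after.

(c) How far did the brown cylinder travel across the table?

1.3

From (5.8, 6.2) to (6.8, 7.0), the brown cylinder covered √(1.0² + 0.8²) ≈ 1.3 units.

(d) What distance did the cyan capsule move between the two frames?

2.2

From (11.0, 7.0) to (8.9, 6.4), the cyan capsule covered √(2.1² + 0.6²) ≈ 2.2 units.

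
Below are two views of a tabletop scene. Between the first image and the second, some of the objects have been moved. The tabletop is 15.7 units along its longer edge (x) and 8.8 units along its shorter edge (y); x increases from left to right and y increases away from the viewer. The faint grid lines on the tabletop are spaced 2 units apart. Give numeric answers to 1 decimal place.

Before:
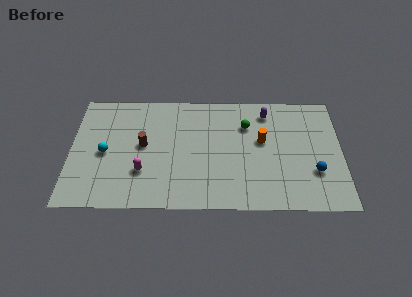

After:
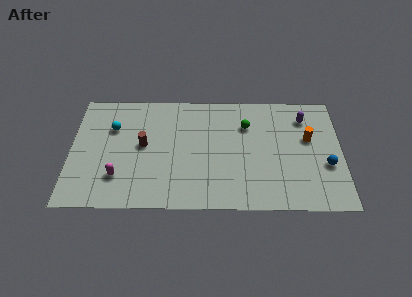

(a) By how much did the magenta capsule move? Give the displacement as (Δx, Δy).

(-1.4, -0.4)

From the two frames, the magenta capsule sits at roughly (4.2, 2.7) before and (2.8, 2.3) after.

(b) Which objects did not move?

the brown cylinder and the green sphere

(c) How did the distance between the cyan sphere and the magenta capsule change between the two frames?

+1.1

They were about 2.6 units apart before and 3.7 after — 1.1 units further apart.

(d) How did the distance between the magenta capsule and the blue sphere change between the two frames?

+2.1

The distance was about 9.9 in the first image and 12.0 in the second, so they moved 2.1 units further apart.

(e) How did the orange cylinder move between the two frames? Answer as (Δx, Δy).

(2.7, 0.2)

From the two frames, the orange cylinder sits at roughly (11.1, 5.1) before and (13.8, 5.3) after.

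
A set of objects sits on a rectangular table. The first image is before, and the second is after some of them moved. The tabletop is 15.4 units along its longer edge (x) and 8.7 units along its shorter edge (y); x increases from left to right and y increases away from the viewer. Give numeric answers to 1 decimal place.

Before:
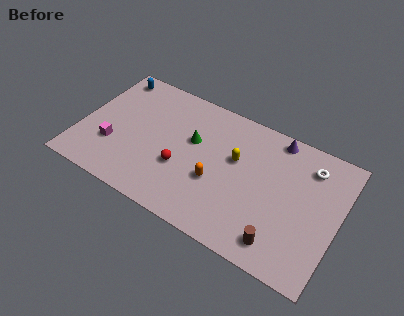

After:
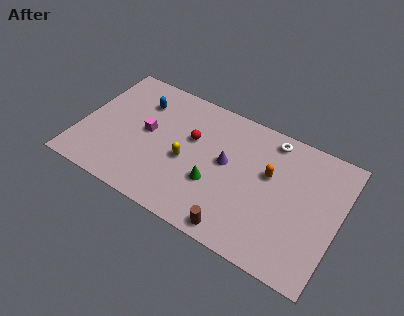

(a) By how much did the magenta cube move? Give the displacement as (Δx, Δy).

(1.8, 1.8)

The magenta cube was at about (2.1, 2.8) and moved to about (3.9, 4.6).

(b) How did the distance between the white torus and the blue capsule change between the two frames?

-4.3

They were about 12.2 units apart before and 7.9 after — 4.3 units closer together.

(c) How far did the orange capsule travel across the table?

3.5

The orange capsule was near (8.3, 3.3) before and (11.2, 5.3) after, so it travelled √(2.9² + 2.0²) ≈ 3.5 units.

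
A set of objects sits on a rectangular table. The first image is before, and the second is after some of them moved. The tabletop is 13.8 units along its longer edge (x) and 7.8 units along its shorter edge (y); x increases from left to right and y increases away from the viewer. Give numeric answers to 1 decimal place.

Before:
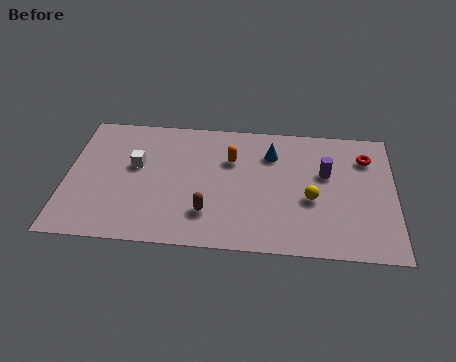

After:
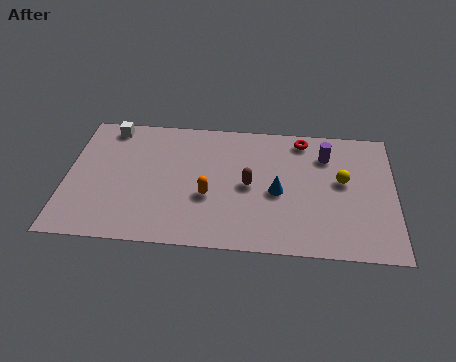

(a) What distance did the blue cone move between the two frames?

2.3

The blue cone was near (8.6, 5.8) before and (8.9, 3.5) after, so it travelled √(0.3² + 2.3²) ≈ 2.3 units.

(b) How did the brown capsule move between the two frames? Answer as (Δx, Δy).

(1.7, 1.8)

The brown capsule started near (6.0, 2.0) and ended near (7.7, 3.8).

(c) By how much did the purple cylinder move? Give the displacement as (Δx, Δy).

(0.0, 1.1)

The purple cylinder started near (10.9, 4.8) and ended near (10.9, 5.9).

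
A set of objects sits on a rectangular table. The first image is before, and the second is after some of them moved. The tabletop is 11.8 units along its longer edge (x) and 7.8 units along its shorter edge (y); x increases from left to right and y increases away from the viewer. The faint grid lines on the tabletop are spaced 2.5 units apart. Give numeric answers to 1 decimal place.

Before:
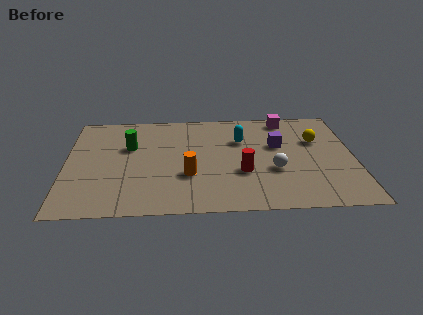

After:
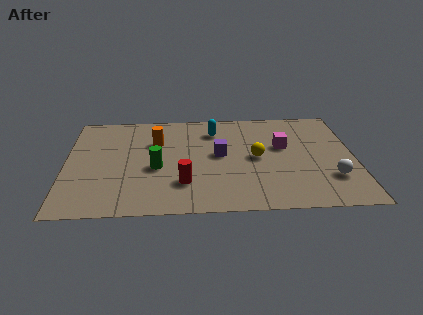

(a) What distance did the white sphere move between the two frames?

2.4

From (8.5, 2.9) to (10.8, 2.2), the white sphere covered √(2.3² + 0.7²) ≈ 2.4 units.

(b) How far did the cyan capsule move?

1.4

The cyan capsule moved from about (7.2, 5.3) to (6.1, 6.1), a distance of √(1.1² + 0.8²) ≈ 1.4.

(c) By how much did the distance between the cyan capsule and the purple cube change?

+0.3

They were about 1.6 units apart before and 1.9 after — 0.3 units further apart.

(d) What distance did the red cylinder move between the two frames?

2.5

From (7.2, 2.8) to (4.8, 2.1), the red cylinder covered √(2.4² + 0.7²) ≈ 2.5 units.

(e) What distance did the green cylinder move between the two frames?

2.0

From (2.6, 5.0) to (3.7, 3.3), the green cylinder covered √(1.1² + 1.7²) ≈ 2.0 units.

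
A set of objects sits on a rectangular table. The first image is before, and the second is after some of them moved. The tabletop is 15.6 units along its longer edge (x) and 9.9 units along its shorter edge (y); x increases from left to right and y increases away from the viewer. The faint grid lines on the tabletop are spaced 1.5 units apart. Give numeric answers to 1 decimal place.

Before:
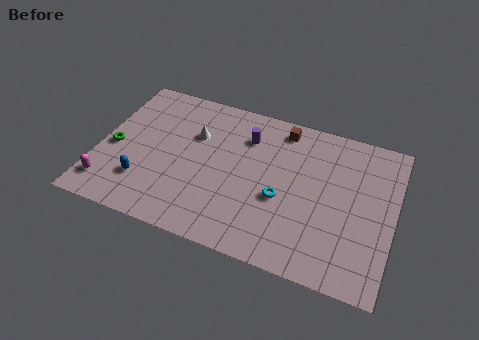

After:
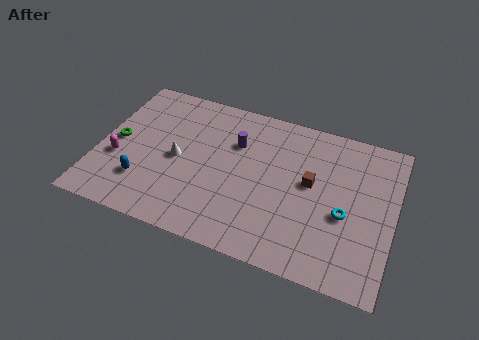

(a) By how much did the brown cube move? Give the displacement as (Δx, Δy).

(1.8, -3.1)

The brown cube started near (9.4, 8.6) and ended near (11.2, 5.5).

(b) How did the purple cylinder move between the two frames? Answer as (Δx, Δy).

(-0.5, -0.6)

From the two frames, the purple cylinder sits at roughly (7.6, 7.4) before and (7.1, 6.8) after.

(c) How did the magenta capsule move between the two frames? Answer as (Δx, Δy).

(0.3, 1.9)

The magenta capsule started near (0.8, 1.8) and ended near (1.1, 3.7).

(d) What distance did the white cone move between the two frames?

2.0

From (4.9, 6.6) to (4.2, 4.7), the white cone covered √(0.7² + 1.9²) ≈ 2.0 units.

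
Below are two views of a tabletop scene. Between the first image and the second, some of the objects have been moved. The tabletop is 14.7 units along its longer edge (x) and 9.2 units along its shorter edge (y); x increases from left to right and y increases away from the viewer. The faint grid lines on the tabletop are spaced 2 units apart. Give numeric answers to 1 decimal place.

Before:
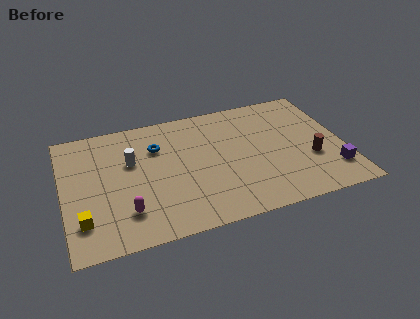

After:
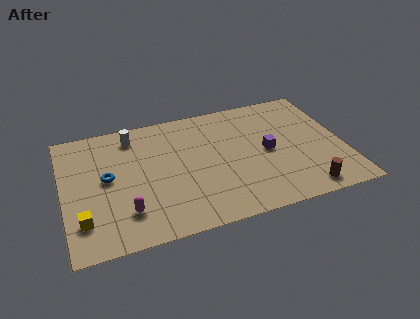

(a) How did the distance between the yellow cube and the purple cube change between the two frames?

-2.9

They were about 13.0 units apart before and 10.1 after — 2.9 units closer together.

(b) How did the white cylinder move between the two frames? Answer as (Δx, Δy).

(0.2, 1.9)

The white cylinder was at about (3.6, 5.8) and moved to about (3.8, 7.7).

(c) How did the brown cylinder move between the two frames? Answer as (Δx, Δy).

(-0.6, -2.2)

From the two frames, the brown cylinder sits at roughly (12.9, 3.3) before and (12.3, 1.1) after.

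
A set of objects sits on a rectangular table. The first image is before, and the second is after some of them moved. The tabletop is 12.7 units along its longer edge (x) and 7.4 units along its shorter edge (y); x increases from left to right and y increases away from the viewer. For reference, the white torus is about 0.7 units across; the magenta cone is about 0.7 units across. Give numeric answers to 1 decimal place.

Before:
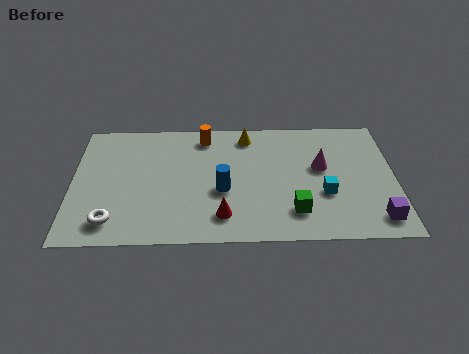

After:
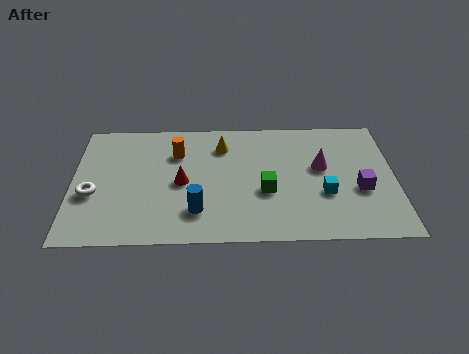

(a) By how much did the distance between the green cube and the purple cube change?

+0.5

They were about 3.2 units apart before and 3.7 after — 0.5 units further apart.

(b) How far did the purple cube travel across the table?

1.8

From (11.9, 1.2) to (11.3, 2.9), the purple cube covered √(0.6² + 1.7²) ≈ 1.8 units.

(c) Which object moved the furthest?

the red cone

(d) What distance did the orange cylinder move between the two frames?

1.5

The orange cylinder moved from about (5.2, 6.3) to (4.1, 5.3), a distance of √(1.1² + 1.0²) ≈ 1.5.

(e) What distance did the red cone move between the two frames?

2.6

The red cone moved from about (5.9, 1.5) to (4.3, 3.5), a distance of √(1.6² + 2.0²) ≈ 2.6.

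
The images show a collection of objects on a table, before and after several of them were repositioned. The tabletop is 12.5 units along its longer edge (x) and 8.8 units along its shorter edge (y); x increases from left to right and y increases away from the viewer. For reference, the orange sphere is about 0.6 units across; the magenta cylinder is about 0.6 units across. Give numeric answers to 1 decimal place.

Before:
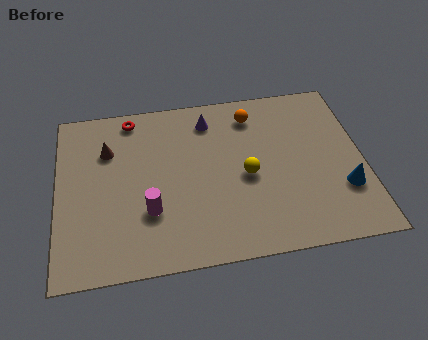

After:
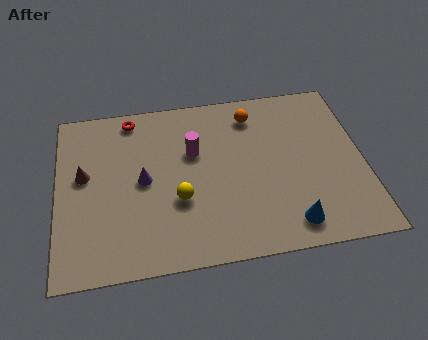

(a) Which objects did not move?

the red torus and the orange sphere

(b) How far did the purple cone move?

4.0

From (6.3, 7.2) to (3.5, 4.4), the purple cone covered √(2.8² + 2.8²) ≈ 4.0 units.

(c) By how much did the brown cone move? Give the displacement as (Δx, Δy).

(-1.0, -1.2)

From the two frames, the brown cone sits at roughly (2.1, 6.2) before and (1.1, 5.0) after.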